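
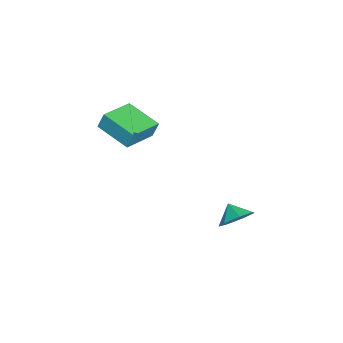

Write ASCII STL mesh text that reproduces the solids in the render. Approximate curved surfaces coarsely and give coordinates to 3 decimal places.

solid 
facet normal -0.882 0.451 -0.134
outer loop
vertex -0.806 -2.112 1.606
vertex 0.158 -0.414 0.98
vertex -0.833 -2.447 0.654
endloop
endfacet
facet normal -0.470 -0.828 0.305
outer loop
vertex 0.922 -3.346 0.92
vertex -0.806 -2.112 1.606
vertex -0.833 -2.447 0.654
endloop
endfacet
facet normal -0.882 0.451 -0.133
outer loop
vertex -0.833 -2.447 0.654
vertex 0.158 -0.414 0.98
vertex 0.13 -0.75 0.028
endloop
endfacet
facet normal -0.027 -0.332 -0.943
outer loop
vertex 0.13 -0.75 0.028
vertex 0.922 -3.346 0.92
vertex -0.833 -2.447 0.654
endloop
endfacet
facet normal 0.027 0.332 0.943
outer loop
vertex -0.806 -2.112 1.606
vertex 1.913 -1.313 1.246
vertex 0.158 -0.414 0.98
endloop
endfacet
facet normal -0.470 -0.828 0.306
outer loop
vertex 0.95 -3.01 1.872
vertex -0.806 -2.112 1.606
vertex 0.922 -3.346 0.92
endloop
endfacet
facet normal 0.027 0.332 0.943
outer loop
vertex 0.95 -3.01 1.872
vertex 1.913 -1.313 1.246
vertex -0.806 -2.112 1.606
endloop
endfacet
facet normal 0.470 0.828 -0.306
outer loop
vertex 0.158 -0.414 0.98
vertex 1.913 -1.313 1.246
vertex 0.13 -0.75 0.028
endloop
endfacet
facet normal -0.027 -0.332 -0.943
outer loop
vertex 1.886 -1.648 0.294
vertex 0.922 -3.346 0.92
vertex 0.13 -0.75 0.028
endloop
endfacet
facet normal 0.470 0.828 -0.305
outer loop
vertex 0.13 -0.75 0.028
vertex 1.913 -1.313 1.246
vertex 1.886 -1.648 0.294
endloop
endfacet
facet normal 0.882 -0.452 0.133
outer loop
vertex 1.886 -1.648 0.294
vertex 0.95 -3.01 1.872
vertex 0.922 -3.346 0.92
endloop
endfacet
facet normal 0.882 -0.451 0.134
outer loop
vertex 1.913 -1.313 1.246
vertex 0.95 -3.01 1.872
vertex 1.886 -1.648 0.294
endloop
endfacet
facet normal 0.547 0.539 -0.640
outer loop
vertex 4.337 3.602 -2.691
vertex 3.526 4.102 -2.963
vertex 4.167 4.312 -2.238
endloop
endfacet
facet normal 0.247 -0.479 0.843
outer loop
vertex 4.337 3.602 -2.691
vertex 4.167 4.312 -2.238
vertex 2.974 3.558 -2.317
endloop
endfacet
facet normal 0.548 0.539 -0.640
outer loop
vertex 4.167 4.312 -2.238
vertex 3.526 4.102 -2.963
vertex 3.515 4.864 -2.331
endloop
endfacet
facet normal -0.098 0.051 0.994
outer loop
vertex 4.167 4.312 -2.238
vertex 3.515 4.864 -2.331
vertex 2.974 3.558 -2.317
endloop
endfacet
facet normal 0.547 0.539 -0.640
outer loop
vertex 3.515 4.864 -2.331
vertex 3.526 4.102 -2.963
vertex 2.872 4.842 -2.899
endloop
endfacet
facet normal -0.642 0.274 0.716
outer loop
vertex 3.515 4.864 -2.331
vertex 2.872 4.842 -2.899
vertex 2.974 3.558 -2.317
endloop
endfacet
facet normal 0.548 0.539 -0.639
outer loop
vertex 2.872 4.842 -2.899
vertex 3.526 4.102 -2.963
vertex 2.721 4.264 -3.516
endloop
endfacet
facet normal -0.976 0.022 0.219
outer loop
vertex 2.872 4.842 -2.899
vertex 2.721 4.264 -3.516
vertex 2.974 3.558 -2.317
endloop
endfacet
facet normal 0.548 0.539 -0.640
outer loop
vertex 2.721 4.264 -3.516
vertex 3.526 4.102 -2.963
vertex 3.177 3.563 -3.716
endloop
endfacet
facet normal -0.848 -0.516 -0.125
outer loop
vertex 2.721 4.264 -3.516
vertex 3.177 3.563 -3.716
vertex 2.974 3.558 -2.317
endloop
endfacet
facet normal 0.547 0.540 -0.640
outer loop
vertex 3.177 3.563 -3.716
vertex 3.526 4.102 -2.963
vertex 3.896 3.269 -3.349
endloop
endfacet
facet normal -0.354 -0.934 -0.055
outer loop
vertex 3.177 3.563 -3.716
vertex 3.896 3.269 -3.349
vertex 2.974 3.558 -2.317
endloop
endfacet
facet normal 0.547 0.540 -0.640
outer loop
vertex 3.896 3.269 -3.349
vertex 3.526 4.102 -2.963
vertex 4.337 3.602 -2.691
endloop
endfacet
facet normal 0.133 -0.917 0.375
outer loop
vertex 3.896 3.269 -3.349
vertex 4.337 3.602 -2.691
vertex 2.974 3.558 -2.317
endloop
endfacet

endsolid


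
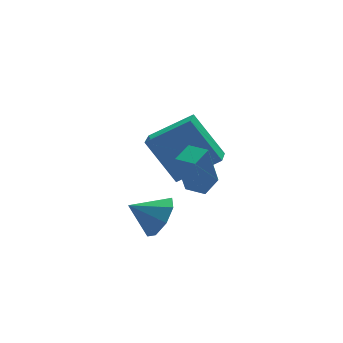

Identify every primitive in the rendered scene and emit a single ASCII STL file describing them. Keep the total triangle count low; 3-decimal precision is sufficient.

solid 
facet normal -0.795 0.278 -0.539
outer loop
vertex -1.319 3.213 1.503
vertex -0.772 4.132 1.171
vertex -0.562 2.165 -0.153
endloop
endfacet
facet normal -0.488 -0.821 0.296
outer loop
vertex 0.972 1.628 0.889
vertex -1.319 3.213 1.503
vertex -0.562 2.165 -0.153
endloop
endfacet
facet normal -0.795 0.278 -0.540
outer loop
vertex -0.562 2.165 -0.153
vertex -0.772 4.132 1.171
vertex -0.015 3.085 -0.484
endloop
endfacet
facet normal 0.361 -0.498 -0.788
outer loop
vertex -0.015 3.085 -0.484
vertex 0.972 1.628 0.889
vertex -0.562 2.165 -0.153
endloop
endfacet
facet normal -0.360 0.499 0.788
outer loop
vertex -1.319 3.213 1.503
vertex 0.762 3.595 2.213
vertex -0.772 4.132 1.171
endloop
endfacet
facet normal -0.489 -0.821 0.296
outer loop
vertex 0.215 2.675 2.544
vertex -1.319 3.213 1.503
vertex 0.972 1.628 0.889
endloop
endfacet
facet normal -0.361 0.498 0.789
outer loop
vertex 0.215 2.675 2.544
vertex 0.762 3.595 2.213
vertex -1.319 3.213 1.503
endloop
endfacet
facet normal 0.488 0.821 -0.296
outer loop
vertex -0.772 4.132 1.171
vertex 0.762 3.595 2.213
vertex -0.015 3.085 -0.484
endloop
endfacet
facet normal 0.360 -0.499 -0.788
outer loop
vertex 1.519 2.547 0.557
vertex 0.972 1.628 0.889
vertex -0.015 3.085 -0.484
endloop
endfacet
facet normal 0.489 0.821 -0.296
outer loop
vertex -0.015 3.085 -0.484
vertex 0.762 3.595 2.213
vertex 1.519 2.547 0.557
endloop
endfacet
facet normal 0.795 -0.278 0.539
outer loop
vertex 1.519 2.547 0.557
vertex 0.215 2.675 2.544
vertex 0.972 1.628 0.889
endloop
endfacet
facet normal 0.795 -0.278 0.539
outer loop
vertex 0.762 3.595 2.213
vertex 0.215 2.675 2.544
vertex 1.519 2.547 0.557
endloop
endfacet
facet normal -0.809 -0.529 -0.257
outer loop
vertex -1.288 -0.989 2.949
vertex -1.712 -0.313 2.892
vertex -0.831 -0.848 1.224
endloop
endfacet
facet normal 0.531 -0.844 0.072
outer loop
vertex -0.128 -0.387 1.448
vertex -1.288 -0.989 2.949
vertex -0.831 -0.848 1.224
endloop
endfacet
facet normal -0.808 -0.530 -0.257
outer loop
vertex -0.831 -0.848 1.224
vertex -1.712 -0.313 2.892
vertex -1.256 -0.172 1.167
endloop
endfacet
facet normal 0.255 0.079 -0.964
outer loop
vertex -1.256 -0.172 1.167
vertex -0.128 -0.387 1.448
vertex -0.831 -0.848 1.224
endloop
endfacet
facet normal -0.255 -0.079 0.964
outer loop
vertex -1.288 -0.989 2.949
vertex -1.009 0.148 3.116
vertex -1.712 -0.313 2.892
endloop
endfacet
facet normal 0.530 -0.845 0.071
outer loop
vertex -0.584 -0.528 3.173
vertex -1.288 -0.989 2.949
vertex -0.128 -0.387 1.448
endloop
endfacet
facet normal -0.255 -0.079 0.964
outer loop
vertex -0.584 -0.528 3.173
vertex -1.009 0.148 3.116
vertex -1.288 -0.989 2.949
endloop
endfacet
facet normal -0.531 0.844 -0.071
outer loop
vertex -1.712 -0.313 2.892
vertex -1.009 0.148 3.116
vertex -1.256 -0.172 1.167
endloop
endfacet
facet normal 0.255 0.079 -0.964
outer loop
vertex -0.552 0.289 1.391
vertex -0.128 -0.387 1.448
vertex -1.256 -0.172 1.167
endloop
endfacet
facet normal -0.530 0.845 -0.071
outer loop
vertex -1.256 -0.172 1.167
vertex -1.009 0.148 3.116
vertex -0.552 0.289 1.391
endloop
endfacet
facet normal 0.809 0.529 0.257
outer loop
vertex -0.552 0.289 1.391
vertex -0.584 -0.528 3.173
vertex -0.128 -0.387 1.448
endloop
endfacet
facet normal 0.808 0.530 0.257
outer loop
vertex -1.009 0.148 3.116
vertex -0.584 -0.528 3.173
vertex -0.552 0.289 1.391
endloop
endfacet
facet normal 0.800 -0.300 -0.520
outer loop
vertex -2.039 -0.119 0.824
vertex -2.498 -0.834 0.53
vertex -2.374 0.007 0.236
endloop
endfacet
facet normal -0.157 0.944 0.292
outer loop
vertex -2.039 -0.119 0.824
vertex -2.374 0.007 0.236
vertex -3.482 -0.466 1.17
endloop
endfacet
facet normal 0.800 -0.300 -0.520
outer loop
vertex -2.374 0.007 0.236
vertex -2.498 -0.834 0.53
vertex -2.782 -0.36 -0.18
endloop
endfacet
facet normal -0.528 0.823 -0.209
outer loop
vertex -2.374 0.007 0.236
vertex -2.782 -0.36 -0.18
vertex -3.482 -0.466 1.17
endloop
endfacet
facet normal 0.800 -0.300 -0.520
outer loop
vertex -2.782 -0.36 -0.18
vertex -2.498 -0.834 0.53
vertex -3.024 -1.005 -0.18
endloop
endfacet
facet normal -0.851 0.319 -0.416
outer loop
vertex -2.782 -0.36 -0.18
vertex -3.024 -1.005 -0.18
vertex -3.482 -0.466 1.17
endloop
endfacet
facet normal 0.800 -0.300 -0.520
outer loop
vertex -3.024 -1.005 -0.18
vertex -2.498 -0.834 0.53
vertex -2.958 -1.55 0.236
endloop
endfacet
facet normal -0.939 -0.273 -0.209
outer loop
vertex -3.024 -1.005 -0.18
vertex -2.958 -1.55 0.236
vertex -3.482 -0.466 1.17
endloop
endfacet
facet normal 0.799 -0.300 -0.521
outer loop
vertex -2.958 -1.55 0.236
vertex -2.498 -0.834 0.53
vertex -2.622 -1.676 0.824
endloop
endfacet
facet normal -0.738 -0.608 0.292
outer loop
vertex -2.958 -1.55 0.236
vertex -2.622 -1.676 0.824
vertex -3.482 -0.466 1.17
endloop
endfacet
facet normal 0.800 -0.299 -0.520
outer loop
vertex -2.622 -1.676 0.824
vertex -2.498 -0.834 0.53
vertex -2.214 -1.309 1.24
endloop
endfacet
facet normal -0.368 -0.488 0.791
outer loop
vertex -2.622 -1.676 0.824
vertex -2.214 -1.309 1.24
vertex -3.482 -0.466 1.17
endloop
endfacet
facet normal 0.799 -0.300 -0.520
outer loop
vertex -2.214 -1.309 1.24
vertex -2.498 -0.834 0.53
vertex -1.972 -0.664 1.24
endloop
endfacet
facet normal -0.044 0.017 0.999
outer loop
vertex -2.214 -1.309 1.24
vertex -1.972 -0.664 1.24
vertex -3.482 -0.466 1.17
endloop
endfacet
facet normal 0.800 -0.299 -0.521
outer loop
vertex -1.972 -0.664 1.24
vertex -2.498 -0.834 0.53
vertex -2.039 -0.119 0.824
endloop
endfacet
facet normal 0.043 0.610 0.792
outer loop
vertex -1.972 -0.664 1.24
vertex -2.039 -0.119 0.824
vertex -3.482 -0.466 1.17
endloop
endfacet

endsolid


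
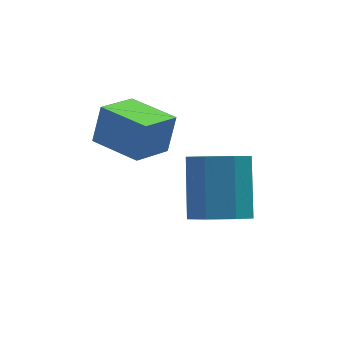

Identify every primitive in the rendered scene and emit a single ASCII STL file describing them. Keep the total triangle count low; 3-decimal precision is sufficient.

solid 
facet normal -0.180 -0.678 -0.713
outer loop
vertex 3.75 -4.32 0.744
vertex 3.12 -4.479 1.054
vertex 3.26 -3.985 0.549
endloop
endfacet
facet normal 0.594 0.503 -0.628
outer loop
vertex 3.75 -4.32 0.744
vertex 3.26 -3.985 0.549
vertex 4.03 -3.263 1.856
endloop
endfacet
facet normal 0.594 0.503 -0.628
outer loop
vertex 4.03 -3.263 1.856
vertex 3.26 -3.985 0.549
vertex 3.54 -2.927 1.661
endloop
endfacet
facet normal 0.181 0.678 0.713
outer loop
vertex 4.03 -3.263 1.856
vertex 3.54 -2.927 1.661
vertex 3.4 -3.421 2.166
endloop
endfacet
facet normal -0.179 -0.678 -0.713
outer loop
vertex 3.26 -3.985 0.549
vertex 3.12 -4.479 1.054
vertex 2.664 -4.022 0.734
endloop
endfacet
facet normal -0.243 0.733 -0.636
outer loop
vertex 3.26 -3.985 0.549
vertex 2.664 -4.022 0.734
vertex 3.54 -2.927 1.661
endloop
endfacet
facet normal -0.244 0.733 -0.635
outer loop
vertex 3.54 -2.927 1.661
vertex 2.664 -4.022 0.734
vertex 2.945 -2.964 1.847
endloop
endfacet
facet normal 0.181 0.678 0.713
outer loop
vertex 3.54 -2.927 1.661
vertex 2.945 -2.964 1.847
vertex 3.4 -3.421 2.166
endloop
endfacet
facet normal -0.179 -0.678 -0.713
outer loop
vertex 2.664 -4.022 0.734
vertex 3.12 -4.479 1.054
vertex 2.412 -4.403 1.16
endloop
endfacet
facet normal -0.897 0.410 -0.164
outer loop
vertex 2.664 -4.022 0.734
vertex 2.412 -4.403 1.16
vertex 2.945 -2.964 1.847
endloop
endfacet
facet normal -0.897 0.411 -0.165
outer loop
vertex 2.945 -2.964 1.847
vertex 2.412 -4.403 1.16
vertex 2.692 -3.345 2.273
endloop
endfacet
facet normal 0.180 0.677 0.713
outer loop
vertex 2.945 -2.964 1.847
vertex 2.692 -3.345 2.273
vertex 3.4 -3.421 2.166
endloop
endfacet
facet normal -0.180 -0.678 -0.713
outer loop
vertex 2.412 -4.403 1.16
vertex 3.12 -4.479 1.054
vertex 2.692 -4.841 1.506
endloop
endfacet
facet normal -0.876 -0.220 0.430
outer loop
vertex 2.412 -4.403 1.16
vertex 2.692 -4.841 1.506
vertex 2.692 -3.345 2.273
endloop
endfacet
facet normal -0.875 -0.221 0.431
outer loop
vertex 2.692 -3.345 2.273
vertex 2.692 -4.841 1.506
vertex 2.973 -3.784 2.618
endloop
endfacet
facet normal 0.181 0.677 0.714
outer loop
vertex 2.692 -3.345 2.273
vertex 2.973 -3.784 2.618
vertex 3.4 -3.421 2.166
endloop
endfacet
facet normal -0.180 -0.678 -0.713
outer loop
vertex 2.692 -4.841 1.506
vertex 3.12 -4.479 1.054
vertex 3.295 -5.006 1.511
endloop
endfacet
facet normal -0.194 -0.686 0.701
outer loop
vertex 2.692 -4.841 1.506
vertex 3.295 -5.006 1.511
vertex 2.973 -3.784 2.618
endloop
endfacet
facet normal -0.195 -0.686 0.701
outer loop
vertex 2.973 -3.784 2.618
vertex 3.295 -5.006 1.511
vertex 3.575 -3.949 2.624
endloop
endfacet
facet normal 0.179 0.678 0.713
outer loop
vertex 2.973 -3.784 2.618
vertex 3.575 -3.949 2.624
vertex 3.4 -3.421 2.166
endloop
endfacet
facet normal -0.180 -0.678 -0.713
outer loop
vertex 3.295 -5.006 1.511
vertex 3.12 -4.479 1.054
vertex 3.765 -4.774 1.172
endloop
endfacet
facet normal 0.633 -0.635 0.443
outer loop
vertex 3.295 -5.006 1.511
vertex 3.765 -4.774 1.172
vertex 3.575 -3.949 2.624
endloop
endfacet
facet normal 0.633 -0.635 0.443
outer loop
vertex 3.575 -3.949 2.624
vertex 3.765 -4.774 1.172
vertex 4.046 -3.717 2.284
endloop
endfacet
facet normal 0.180 0.678 0.713
outer loop
vertex 3.575 -3.949 2.624
vertex 4.046 -3.717 2.284
vertex 3.4 -3.421 2.166
endloop
endfacet
facet normal -0.180 -0.678 -0.713
outer loop
vertex 3.765 -4.774 1.172
vertex 3.12 -4.479 1.054
vertex 3.75 -4.32 0.744
endloop
endfacet
facet normal 0.983 -0.106 -0.147
outer loop
vertex 3.765 -4.774 1.172
vertex 3.75 -4.32 0.744
vertex 4.046 -3.717 2.284
endloop
endfacet
facet normal 0.983 -0.105 -0.148
outer loop
vertex 4.046 -3.717 2.284
vertex 3.75 -4.32 0.744
vertex 4.03 -3.263 1.856
endloop
endfacet
facet normal 0.181 0.678 0.712
outer loop
vertex 4.046 -3.717 2.284
vertex 4.03 -3.263 1.856
vertex 3.4 -3.421 2.166
endloop
endfacet
facet normal -0.572 0.819 -0.047
outer loop
vertex 0.964 -2.918 4.04
vertex 1.776 -2.373 3.657
vertex 0.706 -3.148 3.166
endloop
endfacet
facet normal -0.773 -0.519 0.365
outer loop
vertex 1.404 -4.147 3.223
vertex 0.964 -2.918 4.04
vertex 0.706 -3.148 3.166
endloop
endfacet
facet normal -0.572 0.819 -0.047
outer loop
vertex 0.706 -3.148 3.166
vertex 1.776 -2.373 3.657
vertex 1.518 -2.603 2.783
endloop
endfacet
facet normal -0.274 -0.245 -0.930
outer loop
vertex 1.518 -2.603 2.783
vertex 1.404 -4.147 3.223
vertex 0.706 -3.148 3.166
endloop
endfacet
facet normal 0.274 0.245 0.930
outer loop
vertex 0.964 -2.918 4.04
vertex 2.474 -3.372 3.714
vertex 1.776 -2.373 3.657
endloop
endfacet
facet normal -0.773 -0.519 0.365
outer loop
vertex 1.662 -3.917 4.097
vertex 0.964 -2.918 4.04
vertex 1.404 -4.147 3.223
endloop
endfacet
facet normal 0.274 0.245 0.930
outer loop
vertex 1.662 -3.917 4.097
vertex 2.474 -3.372 3.714
vertex 0.964 -2.918 4.04
endloop
endfacet
facet normal 0.773 0.519 -0.365
outer loop
vertex 1.776 -2.373 3.657
vertex 2.474 -3.372 3.714
vertex 1.518 -2.603 2.783
endloop
endfacet
facet normal -0.274 -0.245 -0.930
outer loop
vertex 2.216 -3.602 2.84
vertex 1.404 -4.147 3.223
vertex 1.518 -2.603 2.783
endloop
endfacet
facet normal 0.773 0.519 -0.365
outer loop
vertex 1.518 -2.603 2.783
vertex 2.474 -3.372 3.714
vertex 2.216 -3.602 2.84
endloop
endfacet
facet normal 0.572 -0.819 0.047
outer loop
vertex 2.216 -3.602 2.84
vertex 1.662 -3.917 4.097
vertex 1.404 -4.147 3.223
endloop
endfacet
facet normal 0.572 -0.819 0.047
outer loop
vertex 2.474 -3.372 3.714
vertex 1.662 -3.917 4.097
vertex 2.216 -3.602 2.84
endloop
endfacet

endsolid


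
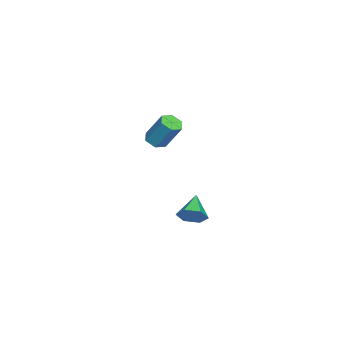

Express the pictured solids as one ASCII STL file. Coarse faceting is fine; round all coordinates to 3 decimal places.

solid 
facet normal 0.868 0.023 -0.497
outer loop
vertex 4.614 3.415 -1.762
vertex 4.263 2.87 -2.4
vertex 4.191 3.773 -2.484
endloop
endfacet
facet normal -0.206 0.823 0.529
outer loop
vertex 4.614 3.415 -1.762
vertex 4.191 3.773 -2.484
vertex 2.797 2.83 -1.56
endloop
endfacet
facet normal 0.867 0.023 -0.498
outer loop
vertex 4.191 3.773 -2.484
vertex 4.263 2.87 -2.4
vertex 3.839 3.227 -3.122
endloop
endfacet
facet normal -0.651 0.715 -0.253
outer loop
vertex 4.191 3.773 -2.484
vertex 3.839 3.227 -3.122
vertex 2.797 2.83 -1.56
endloop
endfacet
facet normal 0.867 0.024 -0.497
outer loop
vertex 3.839 3.227 -3.122
vertex 4.263 2.87 -2.4
vertex 3.912 2.324 -3.038
endloop
endfacet
facet normal -0.812 -0.119 -0.572
outer loop
vertex 3.839 3.227 -3.122
vertex 3.912 2.324 -3.038
vertex 2.797 2.83 -1.56
endloop
endfacet
facet normal 0.867 0.023 -0.497
outer loop
vertex 3.912 2.324 -3.038
vertex 4.263 2.87 -2.4
vertex 4.335 1.967 -2.317
endloop
endfacet
facet normal -0.527 -0.843 -0.109
outer loop
vertex 3.912 2.324 -3.038
vertex 4.335 1.967 -2.317
vertex 2.797 2.83 -1.56
endloop
endfacet
facet normal 0.868 0.024 -0.497
outer loop
vertex 4.335 1.967 -2.317
vertex 4.263 2.87 -2.4
vertex 4.686 2.512 -1.678
endloop
endfacet
facet normal -0.082 -0.736 0.672
outer loop
vertex 4.335 1.967 -2.317
vertex 4.686 2.512 -1.678
vertex 2.797 2.83 -1.56
endloop
endfacet
facet normal 0.868 0.023 -0.497
outer loop
vertex 4.686 2.512 -1.678
vertex 4.263 2.87 -2.4
vertex 4.614 3.415 -1.762
endloop
endfacet
facet normal 0.079 0.099 0.992
outer loop
vertex 4.686 2.512 -1.678
vertex 4.614 3.415 -1.762
vertex 2.797 2.83 -1.56
endloop
endfacet
facet normal -0.174 -0.501 -0.848
outer loop
vertex -3.396 -0.758 -1.469
vertex -4.123 -0.883 -1.246
vertex -3.948 -0.253 -1.654
endloop
endfacet
facet normal 0.676 0.565 -0.473
outer loop
vertex -3.396 -0.758 -1.469
vertex -3.948 -0.253 -1.654
vertex -3.031 0.288 0.303
endloop
endfacet
facet normal 0.675 0.567 -0.473
outer loop
vertex -3.031 0.288 0.303
vertex -3.948 -0.253 -1.654
vertex -3.583 0.792 0.119
endloop
endfacet
facet normal 0.174 0.500 0.848
outer loop
vertex -3.031 0.288 0.303
vertex -3.583 0.792 0.119
vertex -3.757 0.163 0.526
endloop
endfacet
facet normal -0.175 -0.500 -0.848
outer loop
vertex -3.948 -0.253 -1.654
vertex -4.123 -0.883 -1.246
vertex -4.674 -0.378 -1.43
endloop
endfacet
facet normal -0.283 0.851 -0.443
outer loop
vertex -3.948 -0.253 -1.654
vertex -4.674 -0.378 -1.43
vertex -3.583 0.792 0.119
endloop
endfacet
facet normal -0.282 0.851 -0.444
outer loop
vertex -3.583 0.792 0.119
vertex -4.674 -0.378 -1.43
vertex -4.309 0.668 0.342
endloop
endfacet
facet normal 0.175 0.500 0.848
outer loop
vertex -3.583 0.792 0.119
vertex -4.309 0.668 0.342
vertex -3.757 0.163 0.526
endloop
endfacet
facet normal -0.175 -0.500 -0.848
outer loop
vertex -4.674 -0.378 -1.43
vertex -4.123 -0.883 -1.246
vertex -4.849 -1.008 -1.023
endloop
endfacet
facet normal -0.958 0.285 0.029
outer loop
vertex -4.674 -0.378 -1.43
vertex -4.849 -1.008 -1.023
vertex -4.309 0.668 0.342
endloop
endfacet
facet normal -0.958 0.285 0.029
outer loop
vertex -4.309 0.668 0.342
vertex -4.849 -1.008 -1.023
vertex -4.484 0.038 0.749
endloop
endfacet
facet normal 0.174 0.500 0.848
outer loop
vertex -4.309 0.668 0.342
vertex -4.484 0.038 0.749
vertex -3.757 0.163 0.526
endloop
endfacet
facet normal -0.174 -0.500 -0.848
outer loop
vertex -4.849 -1.008 -1.023
vertex -4.123 -0.883 -1.246
vertex -4.297 -1.512 -0.839
endloop
endfacet
facet normal -0.675 -0.566 0.473
outer loop
vertex -4.849 -1.008 -1.023
vertex -4.297 -1.512 -0.839
vertex -4.484 0.038 0.749
endloop
endfacet
facet normal -0.676 -0.566 0.473
outer loop
vertex -4.484 0.038 0.749
vertex -4.297 -1.512 -0.839
vertex -3.932 -0.467 0.934
endloop
endfacet
facet normal 0.174 0.501 0.848
outer loop
vertex -4.484 0.038 0.749
vertex -3.932 -0.467 0.934
vertex -3.757 0.163 0.526
endloop
endfacet
facet normal -0.175 -0.500 -0.848
outer loop
vertex -4.297 -1.512 -0.839
vertex -4.123 -0.883 -1.246
vertex -3.571 -1.388 -1.062
endloop
endfacet
facet normal 0.282 -0.851 0.444
outer loop
vertex -4.297 -1.512 -0.839
vertex -3.571 -1.388 -1.062
vertex -3.932 -0.467 0.934
endloop
endfacet
facet normal 0.283 -0.850 0.444
outer loop
vertex -3.932 -0.467 0.934
vertex -3.571 -1.388 -1.062
vertex -3.206 -0.342 0.71
endloop
endfacet
facet normal 0.175 0.500 0.848
outer loop
vertex -3.932 -0.467 0.934
vertex -3.206 -0.342 0.71
vertex -3.757 0.163 0.526
endloop
endfacet
facet normal -0.174 -0.500 -0.848
outer loop
vertex -3.571 -1.388 -1.062
vertex -4.123 -0.883 -1.246
vertex -3.396 -0.758 -1.469
endloop
endfacet
facet normal 0.958 -0.285 -0.029
outer loop
vertex -3.571 -1.388 -1.062
vertex -3.396 -0.758 -1.469
vertex -3.206 -0.342 0.71
endloop
endfacet
facet normal 0.958 -0.285 -0.029
outer loop
vertex -3.206 -0.342 0.71
vertex -3.396 -0.758 -1.469
vertex -3.031 0.288 0.303
endloop
endfacet
facet normal 0.175 0.500 0.848
outer loop
vertex -3.206 -0.342 0.71
vertex -3.031 0.288 0.303
vertex -3.757 0.163 0.526
endloop
endfacet

endsolid


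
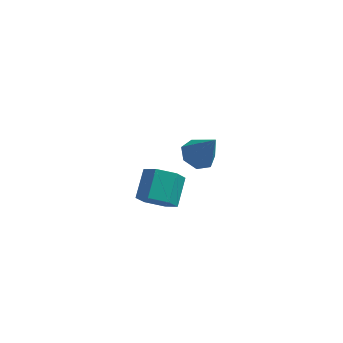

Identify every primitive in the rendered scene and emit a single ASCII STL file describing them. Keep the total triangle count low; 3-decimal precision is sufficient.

solid 
facet normal -0.445 0.202 -0.872
outer loop
vertex -0.8 -2.522 0.954
vertex -1.529 -2.809 1.259
vertex -1.222 -2.027 1.284
endloop
endfacet
facet normal 0.803 0.572 0.169
outer loop
vertex -0.8 -2.522 0.954
vertex -1.222 -2.027 1.284
vertex -0.731 -3.171 2.821
endloop
endfacet
facet normal -0.445 0.203 -0.872
outer loop
vertex -1.222 -2.027 1.284
vertex -1.529 -2.809 1.259
vertex -1.874 -2.121 1.595
endloop
endfacet
facet normal 0.149 0.815 0.559
outer loop
vertex -1.222 -2.027 1.284
vertex -1.874 -2.121 1.595
vertex -0.731 -3.171 2.821
endloop
endfacet
facet normal -0.446 0.202 -0.872
outer loop
vertex -1.874 -2.121 1.595
vertex -1.529 -2.809 1.259
vertex -2.266 -2.733 1.654
endloop
endfacet
facet normal -0.486 0.387 0.784
outer loop
vertex -1.874 -2.121 1.595
vertex -2.266 -2.733 1.654
vertex -0.731 -3.171 2.821
endloop
endfacet
facet normal -0.446 0.203 -0.872
outer loop
vertex -2.266 -2.733 1.654
vertex -1.529 -2.809 1.259
vertex -2.103 -3.402 1.415
endloop
endfacet
facet normal -0.625 -0.393 0.674
outer loop
vertex -2.266 -2.733 1.654
vertex -2.103 -3.402 1.415
vertex -0.731 -3.171 2.821
endloop
endfacet
facet normal -0.446 0.202 -0.872
outer loop
vertex -2.103 -3.402 1.415
vertex -1.529 -2.809 1.259
vertex -1.507 -3.624 1.059
endloop
endfacet
facet normal -0.162 -0.936 0.312
outer loop
vertex -2.103 -3.402 1.415
vertex -1.507 -3.624 1.059
vertex -0.731 -3.171 2.821
endloop
endfacet
facet normal -0.445 0.202 -0.873
outer loop
vertex -1.507 -3.624 1.059
vertex -1.529 -2.809 1.259
vertex -0.927 -3.233 0.854
endloop
endfacet
facet normal 0.552 -0.834 -0.029
outer loop
vertex -1.507 -3.624 1.059
vertex -0.927 -3.233 0.854
vertex -0.731 -3.171 2.821
endloop
endfacet
facet normal -0.445 0.202 -0.873
outer loop
vertex -0.927 -3.233 0.854
vertex -1.529 -2.809 1.259
vertex -0.8 -2.522 0.954
endloop
endfacet
facet normal 0.982 -0.162 -0.093
outer loop
vertex -0.927 -3.233 0.854
vertex -0.8 -2.522 0.954
vertex -0.731 -3.171 2.821
endloop
endfacet
facet normal -0.138 -0.836 -0.531
outer loop
vertex -3.159 -1.207 -4.691
vertex -3.5 -1.665 -3.882
vertex -4.126 -1.183 -4.478
endloop
endfacet
facet normal -0.167 0.548 -0.820
outer loop
vertex -3.159 -1.207 -4.691
vertex -4.126 -1.183 -4.478
vertex -2.94 0.122 -3.847
endloop
endfacet
facet normal -0.166 0.547 -0.820
outer loop
vertex -2.94 0.122 -3.847
vertex -4.126 -1.183 -4.478
vertex -3.906 0.147 -3.635
endloop
endfacet
facet normal 0.138 0.836 0.530
outer loop
vertex -2.94 0.122 -3.847
vertex -3.906 0.147 -3.635
vertex -3.28 -0.335 -3.038
endloop
endfacet
facet normal -0.139 -0.836 -0.531
outer loop
vertex -4.126 -1.183 -4.478
vertex -3.5 -1.665 -3.882
vertex -4.466 -1.64 -3.669
endloop
endfacet
facet normal -0.929 0.295 -0.224
outer loop
vertex -4.126 -1.183 -4.478
vertex -4.466 -1.64 -3.669
vertex -3.906 0.147 -3.635
endloop
endfacet
facet normal -0.929 0.295 -0.224
outer loop
vertex -3.906 0.147 -3.635
vertex -4.466 -1.64 -3.669
vertex -4.247 -0.311 -2.825
endloop
endfacet
facet normal 0.138 0.836 0.531
outer loop
vertex -3.906 0.147 -3.635
vertex -4.247 -0.311 -2.825
vertex -3.28 -0.335 -3.038
endloop
endfacet
facet normal -0.139 -0.836 -0.531
outer loop
vertex -4.466 -1.64 -3.669
vertex -3.5 -1.665 -3.882
vertex -3.84 -2.122 -3.073
endloop
endfacet
facet normal -0.762 -0.253 0.596
outer loop
vertex -4.466 -1.64 -3.669
vertex -3.84 -2.122 -3.073
vertex -4.247 -0.311 -2.825
endloop
endfacet
facet normal -0.762 -0.253 0.596
outer loop
vertex -4.247 -0.311 -2.825
vertex -3.84 -2.122 -3.073
vertex -3.621 -0.793 -2.229
endloop
endfacet
facet normal 0.138 0.836 0.531
outer loop
vertex -4.247 -0.311 -2.825
vertex -3.621 -0.793 -2.229
vertex -3.28 -0.335 -3.038
endloop
endfacet
facet normal -0.138 -0.836 -0.530
outer loop
vertex -3.84 -2.122 -3.073
vertex -3.5 -1.665 -3.882
vertex -2.874 -2.147 -3.285
endloop
endfacet
facet normal 0.166 -0.548 0.820
outer loop
vertex -3.84 -2.122 -3.073
vertex -2.874 -2.147 -3.285
vertex -3.621 -0.793 -2.229
endloop
endfacet
facet normal 0.167 -0.547 0.820
outer loop
vertex -3.621 -0.793 -2.229
vertex -2.874 -2.147 -3.285
vertex -2.654 -0.817 -2.442
endloop
endfacet
facet normal 0.138 0.836 0.531
outer loop
vertex -3.621 -0.793 -2.229
vertex -2.654 -0.817 -2.442
vertex -3.28 -0.335 -3.038
endloop
endfacet
facet normal -0.138 -0.836 -0.531
outer loop
vertex -2.874 -2.147 -3.285
vertex -3.5 -1.665 -3.882
vertex -2.533 -1.689 -4.095
endloop
endfacet
facet normal 0.929 -0.296 0.224
outer loop
vertex -2.874 -2.147 -3.285
vertex -2.533 -1.689 -4.095
vertex -2.654 -0.817 -2.442
endloop
endfacet
facet normal 0.929 -0.295 0.224
outer loop
vertex -2.654 -0.817 -2.442
vertex -2.533 -1.689 -4.095
vertex -2.314 -0.36 -3.251
endloop
endfacet
facet normal 0.139 0.836 0.531
outer loop
vertex -2.654 -0.817 -2.442
vertex -2.314 -0.36 -3.251
vertex -3.28 -0.335 -3.038
endloop
endfacet
facet normal -0.138 -0.836 -0.531
outer loop
vertex -2.533 -1.689 -4.095
vertex -3.5 -1.665 -3.882
vertex -3.159 -1.207 -4.691
endloop
endfacet
facet normal 0.762 0.253 -0.596
outer loop
vertex -2.533 -1.689 -4.095
vertex -3.159 -1.207 -4.691
vertex -2.314 -0.36 -3.251
endloop
endfacet
facet normal 0.762 0.253 -0.596
outer loop
vertex -2.314 -0.36 -3.251
vertex -3.159 -1.207 -4.691
vertex -2.94 0.122 -3.847
endloop
endfacet
facet normal 0.139 0.836 0.531
outer loop
vertex -2.314 -0.36 -3.251
vertex -2.94 0.122 -3.847
vertex -3.28 -0.335 -3.038
endloop
endfacet

endsolid


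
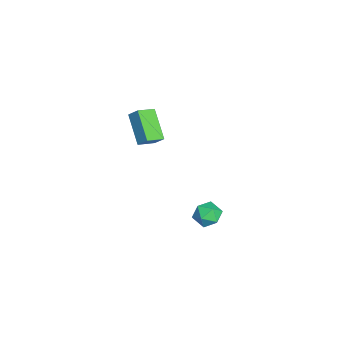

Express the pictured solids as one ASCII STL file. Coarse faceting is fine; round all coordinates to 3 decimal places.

solid 
facet normal -0.400 -0.579 -0.710
outer loop
vertex 0.824 -0.961 3.381
vertex 0.233 -0.117 3.025
vertex 2.251 -0.47 2.178
endloop
endfacet
facet normal 0.542 -0.774 0.327
outer loop
vertex 2.587 0.017 2.775
vertex 0.824 -0.961 3.381
vertex 2.251 -0.47 2.178
endloop
endfacet
facet normal -0.400 -0.579 -0.711
outer loop
vertex 2.251 -0.47 2.178
vertex 0.233 -0.117 3.025
vertex 1.661 0.374 1.822
endloop
endfacet
facet normal 0.739 0.254 -0.623
outer loop
vertex 1.661 0.374 1.822
vertex 2.587 0.017 2.775
vertex 2.251 -0.47 2.178
endloop
endfacet
facet normal -0.739 -0.255 0.624
outer loop
vertex 0.824 -0.961 3.381
vertex 0.569 0.37 3.622
vertex 0.233 -0.117 3.025
endloop
endfacet
facet normal 0.542 -0.774 0.327
outer loop
vertex 1.159 -0.474 3.978
vertex 0.824 -0.961 3.381
vertex 2.587 0.017 2.775
endloop
endfacet
facet normal -0.740 -0.255 0.623
outer loop
vertex 1.159 -0.474 3.978
vertex 0.569 0.37 3.622
vertex 0.824 -0.961 3.381
endloop
endfacet
facet normal -0.542 0.774 -0.327
outer loop
vertex 0.233 -0.117 3.025
vertex 0.569 0.37 3.622
vertex 1.661 0.374 1.822
endloop
endfacet
facet normal 0.739 0.255 -0.623
outer loop
vertex 1.996 0.861 2.419
vertex 2.587 0.017 2.775
vertex 1.661 0.374 1.822
endloop
endfacet
facet normal -0.542 0.774 -0.327
outer loop
vertex 1.661 0.374 1.822
vertex 0.569 0.37 3.622
vertex 1.996 0.861 2.419
endloop
endfacet
facet normal 0.399 0.579 0.711
outer loop
vertex 1.996 0.861 2.419
vertex 1.159 -0.474 3.978
vertex 2.587 0.017 2.775
endloop
endfacet
facet normal 0.400 0.579 0.711
outer loop
vertex 0.569 0.37 3.622
vertex 1.159 -0.474 3.978
vertex 1.996 0.861 2.419
endloop
endfacet
facet normal -0.710 0.670 0.216
outer loop
vertex 1.09 3.401 -4.191
vertex 1.223 3.27 -3.349
vertex 1.669 3.878 -3.767
endloop
endfacet
facet normal -0.390 0.829 -0.401
outer loop
vertex 1.09 3.401 -4.191
vertex 1.669 3.878 -3.767
vertex 1.85 3.582 -4.556
endloop
endfacet
facet normal -0.469 0.272 -0.840
outer loop
vertex 1.09 3.401 -4.191
vertex 1.85 3.582 -4.556
vertex 1.515 2.79 -4.626
endloop
endfacet
facet normal -0.838 -0.230 -0.495
outer loop
vertex 1.09 3.401 -4.191
vertex 1.515 2.79 -4.626
vertex 1.127 2.598 -3.88
endloop
endfacet
facet normal -0.987 0.016 0.158
outer loop
vertex 1.09 3.401 -4.191
vertex 1.127 2.598 -3.88
vertex 1.223 3.27 -3.349
endloop
endfacet
facet normal 0.308 0.912 -0.272
outer loop
vertex 1.85 3.582 -4.556
vertex 1.669 3.878 -3.767
vertex 2.453 3.562 -3.94
endloop
endfacet
facet normal -0.211 0.654 0.726
outer loop
vertex 1.669 3.878 -3.767
vertex 1.223 3.27 -3.349
vertex 2.065 3.37 -3.194
endloop
endfacet
facet normal -0.660 -0.406 0.633
outer loop
vertex 1.223 3.27 -3.349
vertex 1.127 2.598 -3.88
vertex 1.73 2.578 -3.264
endloop
endfacet
facet normal -0.417 -0.804 -0.424
outer loop
vertex 1.127 2.598 -3.88
vertex 1.515 2.79 -4.626
vertex 1.911 2.282 -4.053
endloop
endfacet
facet normal 0.180 0.011 -0.984
outer loop
vertex 1.515 2.79 -4.626
vertex 1.85 3.582 -4.556
vertex 2.357 2.89 -4.471
endloop
endfacet
facet normal 0.838 0.230 0.495
outer loop
vertex 2.49 2.759 -3.629
vertex 2.453 3.562 -3.94
vertex 2.065 3.37 -3.194
endloop
endfacet
facet normal 0.469 -0.272 0.840
outer loop
vertex 2.49 2.759 -3.629
vertex 2.065 3.37 -3.194
vertex 1.73 2.578 -3.264
endloop
endfacet
facet normal 0.390 -0.829 0.401
outer loop
vertex 2.49 2.759 -3.629
vertex 1.73 2.578 -3.264
vertex 1.911 2.282 -4.053
endloop
endfacet
facet normal 0.710 -0.670 -0.216
outer loop
vertex 2.49 2.759 -3.629
vertex 1.911 2.282 -4.053
vertex 2.357 2.89 -4.471
endloop
endfacet
facet normal 0.987 -0.016 -0.158
outer loop
vertex 2.49 2.759 -3.629
vertex 2.357 2.89 -4.471
vertex 2.453 3.562 -3.94
endloop
endfacet
facet normal 0.417 0.804 0.424
outer loop
vertex 2.065 3.37 -3.194
vertex 2.453 3.562 -3.94
vertex 1.669 3.878 -3.767
endloop
endfacet
facet normal -0.180 -0.011 0.984
outer loop
vertex 1.73 2.578 -3.264
vertex 2.065 3.37 -3.194
vertex 1.223 3.27 -3.349
endloop
endfacet
facet normal -0.308 -0.912 0.272
outer loop
vertex 1.911 2.282 -4.053
vertex 1.73 2.578 -3.264
vertex 1.127 2.598 -3.88
endloop
endfacet
facet normal 0.211 -0.654 -0.726
outer loop
vertex 2.357 2.89 -4.471
vertex 1.911 2.282 -4.053
vertex 1.515 2.79 -4.626
endloop
endfacet
facet normal 0.660 0.406 -0.633
outer loop
vertex 2.453 3.562 -3.94
vertex 2.357 2.89 -4.471
vertex 1.85 3.582 -4.556
endloop
endfacet

endsolid


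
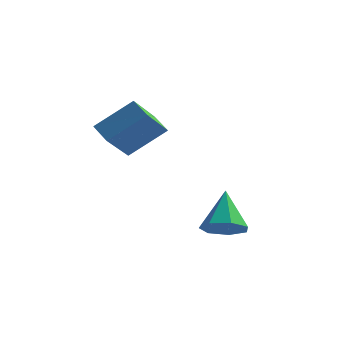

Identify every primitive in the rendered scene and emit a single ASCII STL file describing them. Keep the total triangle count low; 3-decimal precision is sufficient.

solid 
facet normal 0.162 -0.658 -0.736
outer loop
vertex 4.084 -2.883 -2.695
vertex 3.349 -3.415 -2.381
vertex 3.34 -2.7 -3.022
endloop
endfacet
facet normal 0.319 0.925 -0.208
outer loop
vertex 4.084 -2.883 -2.695
vertex 3.34 -2.7 -3.022
vertex 3.031 -2.125 -0.939
endloop
endfacet
facet normal 0.161 -0.658 -0.736
outer loop
vertex 3.34 -2.7 -3.022
vertex 3.349 -3.415 -2.381
vertex 2.603 -3.055 -2.866
endloop
endfacet
facet normal -0.465 0.833 -0.299
outer loop
vertex 3.34 -2.7 -3.022
vertex 2.603 -3.055 -2.866
vertex 3.031 -2.125 -0.939
endloop
endfacet
facet normal 0.161 -0.658 -0.736
outer loop
vertex 2.603 -3.055 -2.866
vertex 3.349 -3.415 -2.381
vertex 2.427 -3.681 -2.345
endloop
endfacet
facet normal -0.947 0.315 0.058
outer loop
vertex 2.603 -3.055 -2.866
vertex 2.427 -3.681 -2.345
vertex 3.031 -2.125 -0.939
endloop
endfacet
facet normal 0.161 -0.658 -0.735
outer loop
vertex 2.427 -3.681 -2.345
vertex 3.349 -3.415 -2.381
vertex 2.945 -4.106 -1.851
endloop
endfacet
facet normal -0.766 -0.241 0.596
outer loop
vertex 2.427 -3.681 -2.345
vertex 2.945 -4.106 -1.851
vertex 3.031 -2.125 -0.939
endloop
endfacet
facet normal 0.162 -0.658 -0.735
outer loop
vertex 2.945 -4.106 -1.851
vertex 3.349 -3.415 -2.381
vertex 3.767 -4.011 -1.755
endloop
endfacet
facet normal -0.058 -0.415 0.908
outer loop
vertex 2.945 -4.106 -1.851
vertex 3.767 -4.011 -1.755
vertex 3.031 -2.125 -0.939
endloop
endfacet
facet normal 0.162 -0.658 -0.735
outer loop
vertex 3.767 -4.011 -1.755
vertex 3.349 -3.415 -2.381
vertex 4.274 -3.466 -2.131
endloop
endfacet
facet normal 0.646 -0.077 0.760
outer loop
vertex 3.767 -4.011 -1.755
vertex 4.274 -3.466 -2.131
vertex 3.031 -2.125 -0.939
endloop
endfacet
facet normal 0.162 -0.658 -0.735
outer loop
vertex 4.274 -3.466 -2.131
vertex 3.349 -3.415 -2.381
vertex 4.084 -2.883 -2.695
endloop
endfacet
facet normal 0.813 0.520 0.263
outer loop
vertex 4.274 -3.466 -2.131
vertex 4.084 -2.883 -2.695
vertex 3.031 -2.125 -0.939
endloop
endfacet
facet normal -0.702 0.555 0.446
outer loop
vertex -2.029 -2.849 2.165
vertex -0.655 -2.098 3.394
vertex -1.675 -1.345 0.85
endloop
endfacet
facet normal -0.690 -0.377 -0.617
outer loop
vertex -0.945 -1.922 0.386
vertex -2.029 -2.849 2.165
vertex -1.675 -1.345 0.85
endloop
endfacet
facet normal -0.702 0.555 0.446
outer loop
vertex -1.675 -1.345 0.85
vertex -0.655 -2.098 3.394
vertex -0.301 -0.593 2.078
endloop
endfacet
facet normal 0.174 0.741 -0.648
outer loop
vertex -0.301 -0.593 2.078
vertex -0.945 -1.922 0.386
vertex -1.675 -1.345 0.85
endloop
endfacet
facet normal -0.174 -0.742 0.648
outer loop
vertex -2.029 -2.849 2.165
vertex 0.075 -2.675 2.93
vertex -0.655 -2.098 3.394
endloop
endfacet
facet normal -0.690 -0.377 -0.617
outer loop
vertex -1.299 -3.427 1.702
vertex -2.029 -2.849 2.165
vertex -0.945 -1.922 0.386
endloop
endfacet
facet normal -0.175 -0.740 0.649
outer loop
vertex -1.299 -3.427 1.702
vertex 0.075 -2.675 2.93
vertex -2.029 -2.849 2.165
endloop
endfacet
facet normal 0.690 0.377 0.617
outer loop
vertex -0.655 -2.098 3.394
vertex 0.075 -2.675 2.93
vertex -0.301 -0.593 2.078
endloop
endfacet
facet normal 0.175 0.741 -0.649
outer loop
vertex 0.429 -1.171 1.615
vertex -0.945 -1.922 0.386
vertex -0.301 -0.593 2.078
endloop
endfacet
facet normal 0.690 0.377 0.617
outer loop
vertex -0.301 -0.593 2.078
vertex 0.075 -2.675 2.93
vertex 0.429 -1.171 1.615
endloop
endfacet
facet normal 0.702 -0.555 -0.446
outer loop
vertex 0.429 -1.171 1.615
vertex -1.299 -3.427 1.702
vertex -0.945 -1.922 0.386
endloop
endfacet
facet normal 0.702 -0.555 -0.446
outer loop
vertex 0.075 -2.675 2.93
vertex -1.299 -3.427 1.702
vertex 0.429 -1.171 1.615
endloop
endfacet

endsolid


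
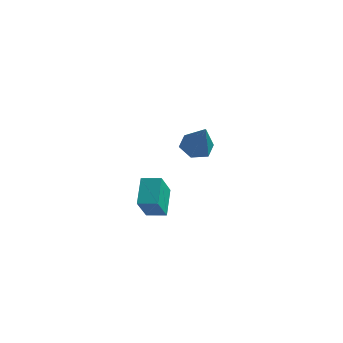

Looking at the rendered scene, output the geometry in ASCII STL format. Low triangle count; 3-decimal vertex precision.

solid 
facet normal -0.980 -0.133 -0.147
outer loop
vertex -1.792 -0.01 -1.564
vertex -1.688 1.119 -3.284
vertex -1.428 -1.579 -2.572
endloop
endfacet
facet normal -0.050 -0.548 0.835
outer loop
vertex -0.252 -1.419 -2.396
vertex -1.792 -0.01 -1.564
vertex -1.428 -1.579 -2.572
endloop
endfacet
facet normal -0.980 -0.133 -0.147
outer loop
vertex -1.428 -1.579 -2.572
vertex -1.688 1.119 -3.284
vertex -1.324 -0.45 -4.292
endloop
endfacet
facet normal 0.192 -0.826 -0.530
outer loop
vertex -1.324 -0.45 -4.292
vertex -0.252 -1.419 -2.396
vertex -1.428 -1.579 -2.572
endloop
endfacet
facet normal -0.192 0.826 0.530
outer loop
vertex -1.792 -0.01 -1.564
vertex -0.512 1.279 -3.108
vertex -1.688 1.119 -3.284
endloop
endfacet
facet normal -0.050 -0.548 0.835
outer loop
vertex -0.616 0.15 -1.388
vertex -1.792 -0.01 -1.564
vertex -0.252 -1.419 -2.396
endloop
endfacet
facet normal -0.192 0.826 0.530
outer loop
vertex -0.616 0.15 -1.388
vertex -0.512 1.279 -3.108
vertex -1.792 -0.01 -1.564
endloop
endfacet
facet normal 0.050 0.548 -0.835
outer loop
vertex -1.688 1.119 -3.284
vertex -0.512 1.279 -3.108
vertex -1.324 -0.45 -4.292
endloop
endfacet
facet normal 0.192 -0.826 -0.530
outer loop
vertex -0.148 -0.29 -4.116
vertex -0.252 -1.419 -2.396
vertex -1.324 -0.45 -4.292
endloop
endfacet
facet normal 0.050 0.548 -0.835
outer loop
vertex -1.324 -0.45 -4.292
vertex -0.512 1.279 -3.108
vertex -0.148 -0.29 -4.116
endloop
endfacet
facet normal 0.980 0.133 0.147
outer loop
vertex -0.148 -0.29 -4.116
vertex -0.616 0.15 -1.388
vertex -0.252 -1.419 -2.396
endloop
endfacet
facet normal 0.980 0.133 0.147
outer loop
vertex -0.512 1.279 -3.108
vertex -0.616 0.15 -1.388
vertex -0.148 -0.29 -4.116
endloop
endfacet
facet normal -0.351 0.323 -0.879
outer loop
vertex 2.847 -1.956 2.537
vertex 2.044 -1.614 2.983
vertex 2.83 -1.038 2.881
endloop
endfacet
facet normal 1.000 0.013 0.015
outer loop
vertex 2.847 -1.956 2.537
vertex 2.83 -1.038 2.881
vertex 2.816 -2.326 4.917
endloop
endfacet
facet normal -0.351 0.324 -0.878
outer loop
vertex 2.83 -1.038 2.881
vertex 2.044 -1.614 2.983
vertex 2.027 -0.697 3.328
endloop
endfacet
facet normal 0.549 0.704 0.449
outer loop
vertex 2.83 -1.038 2.881
vertex 2.027 -0.697 3.328
vertex 2.816 -2.326 4.917
endloop
endfacet
facet normal -0.351 0.324 -0.878
outer loop
vertex 2.027 -0.697 3.328
vertex 2.044 -1.614 2.983
vertex 1.241 -1.273 3.43
endloop
endfacet
facet normal -0.324 0.575 0.751
outer loop
vertex 2.027 -0.697 3.328
vertex 1.241 -1.273 3.43
vertex 2.816 -2.326 4.917
endloop
endfacet
facet normal -0.352 0.323 -0.879
outer loop
vertex 1.241 -1.273 3.43
vertex 2.044 -1.614 2.983
vertex 1.258 -2.19 3.086
endloop
endfacet
facet normal -0.747 -0.246 0.618
outer loop
vertex 1.241 -1.273 3.43
vertex 1.258 -2.19 3.086
vertex 2.816 -2.326 4.917
endloop
endfacet
facet normal -0.352 0.323 -0.879
outer loop
vertex 1.258 -2.19 3.086
vertex 2.044 -1.614 2.983
vertex 2.06 -2.532 2.639
endloop
endfacet
facet normal -0.297 -0.937 0.183
outer loop
vertex 1.258 -2.19 3.086
vertex 2.06 -2.532 2.639
vertex 2.816 -2.326 4.917
endloop
endfacet
facet normal -0.351 0.323 -0.879
outer loop
vertex 2.06 -2.532 2.639
vertex 2.044 -1.614 2.983
vertex 2.847 -1.956 2.537
endloop
endfacet
facet normal 0.576 -0.809 -0.118
outer loop
vertex 2.06 -2.532 2.639
vertex 2.847 -1.956 2.537
vertex 2.816 -2.326 4.917
endloop
endfacet

endsolid


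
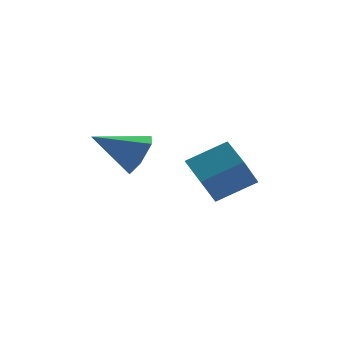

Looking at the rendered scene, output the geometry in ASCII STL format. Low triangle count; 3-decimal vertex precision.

solid 
facet normal -0.868 -0.165 -0.467
outer loop
vertex 1.159 -2.044 -1.296
vertex 0.679 -0.864 -0.821
vertex 1.702 -1.314 -2.563
endloop
endfacet
facet normal 0.353 -0.868 -0.349
outer loop
vertex 3.161 -1.036 -1.779
vertex 1.159 -2.044 -1.296
vertex 1.702 -1.314 -2.563
endloop
endfacet
facet normal -0.868 -0.165 -0.467
outer loop
vertex 1.702 -1.314 -2.563
vertex 0.679 -0.864 -0.821
vertex 1.222 -0.133 -2.089
endloop
endfacet
facet normal 0.348 0.468 -0.813
outer loop
vertex 1.222 -0.133 -2.089
vertex 3.161 -1.036 -1.779
vertex 1.702 -1.314 -2.563
endloop
endfacet
facet normal -0.347 -0.468 0.812
outer loop
vertex 1.159 -2.044 -1.296
vertex 2.138 -0.586 -0.037
vertex 0.679 -0.864 -0.821
endloop
endfacet
facet normal 0.353 -0.868 -0.349
outer loop
vertex 2.618 -1.767 -0.511
vertex 1.159 -2.044 -1.296
vertex 3.161 -1.036 -1.779
endloop
endfacet
facet normal -0.348 -0.468 0.812
outer loop
vertex 2.618 -1.767 -0.511
vertex 2.138 -0.586 -0.037
vertex 1.159 -2.044 -1.296
endloop
endfacet
facet normal -0.353 0.868 0.349
outer loop
vertex 0.679 -0.864 -0.821
vertex 2.138 -0.586 -0.037
vertex 1.222 -0.133 -2.089
endloop
endfacet
facet normal 0.348 0.468 -0.812
outer loop
vertex 2.681 0.144 -1.304
vertex 3.161 -1.036 -1.779
vertex 1.222 -0.133 -2.089
endloop
endfacet
facet normal -0.353 0.868 0.349
outer loop
vertex 1.222 -0.133 -2.089
vertex 2.138 -0.586 -0.037
vertex 2.681 0.144 -1.304
endloop
endfacet
facet normal 0.869 0.165 0.467
outer loop
vertex 2.681 0.144 -1.304
vertex 2.618 -1.767 -0.511
vertex 3.161 -1.036 -1.779
endloop
endfacet
facet normal 0.868 0.165 0.467
outer loop
vertex 2.138 -0.586 -0.037
vertex 2.618 -1.767 -0.511
vertex 2.681 0.144 -1.304
endloop
endfacet
facet normal 0.883 -0.014 -0.470
outer loop
vertex -0.48 -2.867 0.826
vertex -0.837 -2.422 0.142
vertex -0.469 -1.977 0.82
endloop
endfacet
facet normal 0.089 0.006 0.996
outer loop
vertex -0.48 -2.867 0.826
vertex -0.469 -1.977 0.82
vertex -2.443 -2.398 0.998
endloop
endfacet
facet normal 0.883 -0.014 -0.470
outer loop
vertex -0.469 -1.977 0.82
vertex -0.837 -2.422 0.142
vertex -0.826 -1.532 0.137
endloop
endfacet
facet normal -0.118 0.803 0.585
outer loop
vertex -0.469 -1.977 0.82
vertex -0.826 -1.532 0.137
vertex -2.443 -2.398 0.998
endloop
endfacet
facet normal 0.883 -0.014 -0.470
outer loop
vertex -0.826 -1.532 0.137
vertex -0.837 -2.422 0.142
vertex -1.194 -1.977 -0.541
endloop
endfacet
facet normal -0.551 0.803 -0.228
outer loop
vertex -0.826 -1.532 0.137
vertex -1.194 -1.977 -0.541
vertex -2.443 -2.398 0.998
endloop
endfacet
facet normal 0.883 -0.013 -0.470
outer loop
vertex -1.194 -1.977 -0.541
vertex -0.837 -2.422 0.142
vertex -1.204 -2.867 -0.535
endloop
endfacet
facet normal -0.777 0.004 -0.629
outer loop
vertex -1.194 -1.977 -0.541
vertex -1.204 -2.867 -0.535
vertex -2.443 -2.398 0.998
endloop
endfacet
facet normal 0.883 -0.014 -0.469
outer loop
vertex -1.204 -2.867 -0.535
vertex -0.837 -2.422 0.142
vertex -0.848 -3.312 0.148
endloop
endfacet
facet normal -0.570 -0.792 -0.219
outer loop
vertex -1.204 -2.867 -0.535
vertex -0.848 -3.312 0.148
vertex -2.443 -2.398 0.998
endloop
endfacet
facet normal 0.883 -0.014 -0.470
outer loop
vertex -0.848 -3.312 0.148
vertex -0.837 -2.422 0.142
vertex -0.48 -2.867 0.826
endloop
endfacet
facet normal -0.137 -0.792 0.594
outer loop
vertex -0.848 -3.312 0.148
vertex -0.48 -2.867 0.826
vertex -2.443 -2.398 0.998
endloop
endfacet

endsolid


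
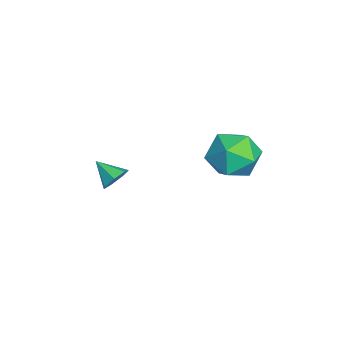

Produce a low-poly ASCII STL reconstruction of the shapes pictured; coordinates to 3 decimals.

solid 
facet normal 0.350 0.904 -0.247
outer loop
vertex 0.893 3.102 0.458
vertex 0.232 3.564 1.213
vertex 1.252 3.245 1.492
endloop
endfacet
facet normal 0.847 0.401 -0.349
outer loop
vertex 0.893 3.102 0.458
vertex 1.252 3.245 1.492
vertex 1.475 2.307 0.955
endloop
endfacet
facet normal 0.583 -0.078 -0.808
outer loop
vertex 0.893 3.102 0.458
vertex 1.475 2.307 0.955
vertex 0.593 2.046 0.344
endloop
endfacet
facet normal -0.075 0.128 -0.989
outer loop
vertex 0.893 3.102 0.458
vertex 0.593 2.046 0.344
vertex -0.174 2.823 0.503
endloop
endfacet
facet normal -0.219 0.735 -0.642
outer loop
vertex 0.893 3.102 0.458
vertex -0.174 2.823 0.503
vertex 0.232 3.564 1.213
endloop
endfacet
facet normal 0.959 0.071 0.274
outer loop
vertex 1.475 2.307 0.955
vertex 1.252 3.245 1.492
vertex 1.174 2.277 2.017
endloop
endfacet
facet normal 0.156 0.884 0.440
outer loop
vertex 1.252 3.245 1.492
vertex 0.232 3.564 1.213
vertex 0.407 3.054 2.176
endloop
endfacet
facet normal -0.766 0.611 -0.200
outer loop
vertex 0.232 3.564 1.213
vertex -0.174 2.823 0.503
vertex -0.475 2.793 1.565
endloop
endfacet
facet normal -0.533 -0.370 -0.761
outer loop
vertex -0.174 2.823 0.503
vertex 0.593 2.046 0.344
vertex -0.252 1.855 1.028
endloop
endfacet
facet normal 0.533 -0.704 -0.470
outer loop
vertex 0.593 2.046 0.344
vertex 1.475 2.307 0.955
vertex 0.768 1.536 1.307
endloop
endfacet
facet normal 0.075 -0.128 0.989
outer loop
vertex 0.107 1.998 2.062
vertex 1.174 2.277 2.017
vertex 0.407 3.054 2.176
endloop
endfacet
facet normal -0.583 0.078 0.808
outer loop
vertex 0.107 1.998 2.062
vertex 0.407 3.054 2.176
vertex -0.475 2.793 1.565
endloop
endfacet
facet normal -0.847 -0.401 0.349
outer loop
vertex 0.107 1.998 2.062
vertex -0.475 2.793 1.565
vertex -0.252 1.855 1.028
endloop
endfacet
facet normal -0.350 -0.904 0.247
outer loop
vertex 0.107 1.998 2.062
vertex -0.252 1.855 1.028
vertex 0.768 1.536 1.307
endloop
endfacet
facet normal 0.219 -0.735 0.642
outer loop
vertex 0.107 1.998 2.062
vertex 0.768 1.536 1.307
vertex 1.174 2.277 2.017
endloop
endfacet
facet normal 0.533 0.370 0.761
outer loop
vertex 0.407 3.054 2.176
vertex 1.174 2.277 2.017
vertex 1.252 3.245 1.492
endloop
endfacet
facet normal -0.533 0.704 0.470
outer loop
vertex -0.475 2.793 1.565
vertex 0.407 3.054 2.176
vertex 0.232 3.564 1.213
endloop
endfacet
facet normal -0.959 -0.071 -0.274
outer loop
vertex -0.252 1.855 1.028
vertex -0.475 2.793 1.565
vertex -0.174 2.823 0.503
endloop
endfacet
facet normal -0.156 -0.884 -0.440
outer loop
vertex 0.768 1.536 1.307
vertex -0.252 1.855 1.028
vertex 0.593 2.046 0.344
endloop
endfacet
facet normal 0.766 -0.611 0.200
outer loop
vertex 1.174 2.277 2.017
vertex 0.768 1.536 1.307
vertex 1.475 2.307 0.955
endloop
endfacet
facet normal 0.518 0.676 -0.524
outer loop
vertex -2.446 -1.711 -2.447
vertex -2.927 -1.668 -2.867
vertex -2.831 -1.328 -2.333
endloop
endfacet
facet normal 0.211 -0.078 0.974
outer loop
vertex -2.446 -1.711 -2.447
vertex -2.831 -1.328 -2.333
vertex -3.513 -2.432 -2.273
endloop
endfacet
facet normal 0.517 0.677 -0.524
outer loop
vertex -2.831 -1.328 -2.333
vertex -2.927 -1.668 -2.867
vertex -3.289 -1.201 -2.621
endloop
endfacet
facet normal -0.440 0.318 0.840
outer loop
vertex -2.831 -1.328 -2.333
vertex -3.289 -1.201 -2.621
vertex -3.513 -2.432 -2.273
endloop
endfacet
facet normal 0.517 0.677 -0.524
outer loop
vertex -3.289 -1.201 -2.621
vertex -2.927 -1.668 -2.867
vertex -3.474 -1.426 -3.094
endloop
endfacet
facet normal -0.937 0.242 0.252
outer loop
vertex -3.289 -1.201 -2.621
vertex -3.474 -1.426 -3.094
vertex -3.513 -2.432 -2.273
endloop
endfacet
facet normal 0.517 0.675 -0.527
outer loop
vertex -3.474 -1.426 -3.094
vertex -2.927 -1.668 -2.867
vertex -3.248 -1.834 -3.395
endloop
endfacet
facet normal -0.905 -0.247 -0.345
outer loop
vertex -3.474 -1.426 -3.094
vertex -3.248 -1.834 -3.395
vertex -3.513 -2.432 -2.273
endloop
endfacet
facet normal 0.516 0.675 -0.526
outer loop
vertex -3.248 -1.834 -3.395
vertex -2.927 -1.668 -2.867
vertex -2.78 -2.117 -3.299
endloop
endfacet
facet normal -0.369 -0.781 -0.504
outer loop
vertex -3.248 -1.834 -3.395
vertex -2.78 -2.117 -3.299
vertex -3.513 -2.432 -2.273
endloop
endfacet
facet normal 0.519 0.675 -0.525
outer loop
vertex -2.78 -2.117 -3.299
vertex -2.927 -1.668 -2.867
vertex -2.423 -2.063 -2.877
endloop
endfacet
facet normal 0.267 -0.958 -0.103
outer loop
vertex -2.78 -2.117 -3.299
vertex -2.423 -2.063 -2.877
vertex -3.513 -2.432 -2.273
endloop
endfacet
facet normal 0.519 0.675 -0.525
outer loop
vertex -2.423 -2.063 -2.877
vertex -2.927 -1.668 -2.867
vertex -2.446 -1.711 -2.447
endloop
endfacet
facet normal 0.526 -0.644 0.555
outer loop
vertex -2.423 -2.063 -2.877
vertex -2.446 -1.711 -2.447
vertex -3.513 -2.432 -2.273
endloop
endfacet

endsolid


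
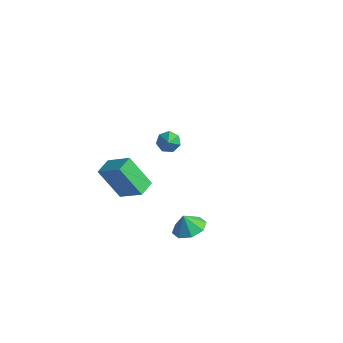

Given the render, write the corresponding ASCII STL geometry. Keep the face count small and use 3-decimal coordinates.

solid 
facet normal -0.408 0.581 -0.704
outer loop
vertex -3.136 4.562 -4.697
vertex -3.812 4.278 -4.54
vertex -3.476 4.877 -4.24
endloop
endfacet
facet normal 0.840 0.436 0.324
outer loop
vertex -3.136 4.562 -4.697
vertex -3.476 4.877 -4.24
vertex -2.988 3.102 -3.12
endloop
endfacet
facet normal -0.408 0.581 -0.704
outer loop
vertex -3.476 4.877 -4.24
vertex -3.812 4.278 -4.54
vertex -4.068 4.741 -4.009
endloop
endfacet
facet normal 0.186 0.560 0.807
outer loop
vertex -3.476 4.877 -4.24
vertex -4.068 4.741 -4.009
vertex -2.988 3.102 -3.12
endloop
endfacet
facet normal -0.408 0.582 -0.704
outer loop
vertex -4.068 4.741 -4.009
vertex -3.812 4.278 -4.54
vertex -4.468 4.256 -4.178
endloop
endfacet
facet normal -0.511 0.125 0.851
outer loop
vertex -4.068 4.741 -4.009
vertex -4.468 4.256 -4.178
vertex -2.988 3.102 -3.12
endloop
endfacet
facet normal -0.408 0.582 -0.703
outer loop
vertex -4.468 4.256 -4.178
vertex -3.812 4.278 -4.54
vertex -4.374 3.788 -4.62
endloop
endfacet
facet normal -0.726 -0.544 0.422
outer loop
vertex -4.468 4.256 -4.178
vertex -4.374 3.788 -4.62
vertex -2.988 3.102 -3.12
endloop
endfacet
facet normal -0.408 0.583 -0.703
outer loop
vertex -4.374 3.788 -4.62
vertex -3.812 4.278 -4.54
vertex -3.857 3.689 -5.002
endloop
endfacet
facet normal -0.296 -0.942 -0.157
outer loop
vertex -4.374 3.788 -4.62
vertex -3.857 3.689 -5.002
vertex -2.988 3.102 -3.12
endloop
endfacet
facet normal -0.408 0.582 -0.703
outer loop
vertex -3.857 3.689 -5.002
vertex -3.812 4.278 -4.54
vertex -3.306 4.033 -5.037
endloop
endfacet
facet normal 0.452 -0.770 -0.449
outer loop
vertex -3.857 3.689 -5.002
vertex -3.306 4.033 -5.037
vertex -2.988 3.102 -3.12
endloop
endfacet
facet normal -0.408 0.583 -0.703
outer loop
vertex -3.306 4.033 -5.037
vertex -3.812 4.278 -4.54
vertex -3.136 4.562 -4.697
endloop
endfacet
facet normal 0.959 -0.157 -0.235
outer loop
vertex -3.306 4.033 -5.037
vertex -3.136 4.562 -4.697
vertex -2.988 3.102 -3.12
endloop
endfacet
facet normal -0.592 -0.110 0.799
outer loop
vertex -0.813 -4.506 2.304
vertex -0.906 -3.463 2.379
vertex -2.264 -4.557 1.222
endloop
endfacet
facet normal 0.088 -0.994 -0.072
outer loop
vertex -0.974 -4.317 -0.519
vertex -0.813 -4.506 2.304
vertex -2.264 -4.557 1.222
endloop
endfacet
facet normal -0.592 -0.110 0.799
outer loop
vertex -2.264 -4.557 1.222
vertex -0.906 -3.463 2.379
vertex -2.357 -3.514 1.297
endloop
endfacet
facet normal -0.801 -0.028 -0.598
outer loop
vertex -2.357 -3.514 1.297
vertex -0.974 -4.317 -0.519
vertex -2.264 -4.557 1.222
endloop
endfacet
facet normal 0.801 0.028 0.598
outer loop
vertex -0.813 -4.506 2.304
vertex 0.384 -3.223 0.638
vertex -0.906 -3.463 2.379
endloop
endfacet
facet normal 0.088 -0.994 -0.072
outer loop
vertex 0.477 -4.266 0.563
vertex -0.813 -4.506 2.304
vertex -0.974 -4.317 -0.519
endloop
endfacet
facet normal 0.801 0.028 0.598
outer loop
vertex 0.477 -4.266 0.563
vertex 0.384 -3.223 0.638
vertex -0.813 -4.506 2.304
endloop
endfacet
facet normal -0.088 0.994 0.072
outer loop
vertex -0.906 -3.463 2.379
vertex 0.384 -3.223 0.638
vertex -2.357 -3.514 1.297
endloop
endfacet
facet normal -0.801 -0.028 -0.598
outer loop
vertex -1.067 -3.274 -0.444
vertex -0.974 -4.317 -0.519
vertex -2.357 -3.514 1.297
endloop
endfacet
facet normal -0.088 0.994 0.072
outer loop
vertex -2.357 -3.514 1.297
vertex 0.384 -3.223 0.638
vertex -1.067 -3.274 -0.444
endloop
endfacet
facet normal 0.592 0.110 -0.799
outer loop
vertex -1.067 -3.274 -0.444
vertex 0.477 -4.266 0.563
vertex -0.974 -4.317 -0.519
endloop
endfacet
facet normal 0.592 0.110 -0.799
outer loop
vertex 0.384 -3.223 0.638
vertex 0.477 -4.266 0.563
vertex -1.067 -3.274 -0.444
endloop
endfacet
facet normal 0.351 0.063 -0.934
outer loop
vertex 3.715 -3.116 -1.806
vertex 2.779 -3.098 -2.157
vertex 3.437 -2.405 -1.863
endloop
endfacet
facet normal 0.404 0.229 0.885
outer loop
vertex 3.715 -3.116 -1.806
vertex 3.437 -2.405 -1.863
vertex 2.421 -3.162 -1.203
endloop
endfacet
facet normal 0.351 0.063 -0.934
outer loop
vertex 3.437 -2.405 -1.863
vertex 2.779 -3.098 -2.157
vertex 2.774 -2.1 -2.092
endloop
endfacet
facet normal 0.027 0.636 0.771
outer loop
vertex 3.437 -2.405 -1.863
vertex 2.774 -2.1 -2.092
vertex 2.421 -3.162 -1.203
endloop
endfacet
facet normal 0.351 0.063 -0.934
outer loop
vertex 2.774 -2.1 -2.092
vertex 2.779 -3.098 -2.157
vertex 2.113 -2.38 -2.359
endloop
endfacet
facet normal -0.505 0.647 0.572
outer loop
vertex 2.774 -2.1 -2.092
vertex 2.113 -2.38 -2.359
vertex 2.421 -3.162 -1.203
endloop
endfacet
facet normal 0.350 0.062 -0.935
outer loop
vertex 2.113 -2.38 -2.359
vertex 2.779 -3.098 -2.157
vertex 1.842 -3.08 -2.507
endloop
endfacet
facet normal -0.878 0.254 0.406
outer loop
vertex 2.113 -2.38 -2.359
vertex 1.842 -3.08 -2.507
vertex 2.421 -3.162 -1.203
endloop
endfacet
facet normal 0.350 0.062 -0.935
outer loop
vertex 1.842 -3.08 -2.507
vertex 2.779 -3.098 -2.157
vertex 2.12 -3.791 -2.45
endloop
endfacet
facet normal -0.875 -0.313 0.369
outer loop
vertex 1.842 -3.08 -2.507
vertex 2.12 -3.791 -2.45
vertex 2.421 -3.162 -1.203
endloop
endfacet
facet normal 0.351 0.062 -0.934
outer loop
vertex 2.12 -3.791 -2.45
vertex 2.779 -3.098 -2.157
vertex 2.784 -4.096 -2.221
endloop
endfacet
facet normal -0.498 -0.720 0.483
outer loop
vertex 2.12 -3.791 -2.45
vertex 2.784 -4.096 -2.221
vertex 2.421 -3.162 -1.203
endloop
endfacet
facet normal 0.351 0.062 -0.934
outer loop
vertex 2.784 -4.096 -2.221
vertex 2.779 -3.098 -2.157
vertex 3.445 -3.816 -1.954
endloop
endfacet
facet normal 0.034 -0.730 0.682
outer loop
vertex 2.784 -4.096 -2.221
vertex 3.445 -3.816 -1.954
vertex 2.421 -3.162 -1.203
endloop
endfacet
facet normal 0.351 0.062 -0.934
outer loop
vertex 3.445 -3.816 -1.954
vertex 2.779 -3.098 -2.157
vertex 3.715 -3.116 -1.806
endloop
endfacet
facet normal 0.408 -0.337 0.849
outer loop
vertex 3.445 -3.816 -1.954
vertex 3.715 -3.116 -1.806
vertex 2.421 -3.162 -1.203
endloop
endfacet

endsolid


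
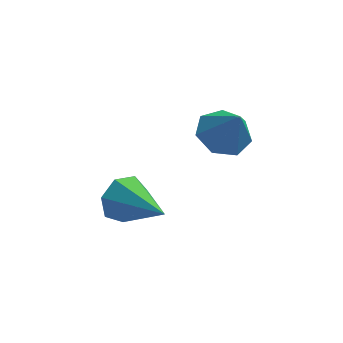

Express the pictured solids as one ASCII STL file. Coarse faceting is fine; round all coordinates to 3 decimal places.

solid 
facet normal -0.347 0.361 -0.866
outer loop
vertex 0.007 1.879 0.066
vertex -0.448 2.568 0.535
vertex 0.435 2.574 0.184
endloop
endfacet
facet normal 0.850 -0.526 0.016
outer loop
vertex 0.007 1.879 0.066
vertex 0.435 2.574 0.184
vertex 0.068 2.032 1.825
endloop
endfacet
facet normal -0.347 0.359 -0.866
outer loop
vertex 0.435 2.574 0.184
vertex -0.448 2.568 0.535
vertex 0.197 3.265 0.566
endloop
endfacet
facet normal 0.946 0.177 0.270
outer loop
vertex 0.435 2.574 0.184
vertex 0.197 3.265 0.566
vertex 0.068 2.032 1.825
endloop
endfacet
facet normal -0.347 0.359 -0.867
outer loop
vertex 0.197 3.265 0.566
vertex -0.448 2.568 0.535
vertex -0.526 3.431 0.924
endloop
endfacet
facet normal 0.460 0.611 0.645
outer loop
vertex 0.197 3.265 0.566
vertex -0.526 3.431 0.924
vertex 0.068 2.032 1.825
endloop
endfacet
facet normal -0.347 0.359 -0.866
outer loop
vertex -0.526 3.431 0.924
vertex -0.448 2.568 0.535
vertex -1.191 2.948 0.99
endloop
endfacet
facet normal -0.242 0.451 0.859
outer loop
vertex -0.526 3.431 0.924
vertex -1.191 2.948 0.99
vertex 0.068 2.032 1.825
endloop
endfacet
facet normal -0.346 0.360 -0.866
outer loop
vertex -1.191 2.948 0.99
vertex -0.448 2.568 0.535
vertex -1.296 2.178 0.712
endloop
endfacet
facet normal -0.633 -0.185 0.752
outer loop
vertex -1.191 2.948 0.99
vertex -1.296 2.178 0.712
vertex 0.068 2.032 1.825
endloop
endfacet
facet normal -0.347 0.360 -0.866
outer loop
vertex -1.296 2.178 0.712
vertex -0.448 2.568 0.535
vertex -0.763 1.703 0.301
endloop
endfacet
facet normal -0.416 -0.815 0.403
outer loop
vertex -1.296 2.178 0.712
vertex -0.763 1.703 0.301
vertex 0.068 2.032 1.825
endloop
endfacet
facet normal -0.347 0.361 -0.866
outer loop
vertex -0.763 1.703 0.301
vertex -0.448 2.568 0.535
vertex 0.007 1.879 0.066
endloop
endfacet
facet normal 0.244 -0.967 0.076
outer loop
vertex -0.763 1.703 0.301
vertex 0.007 1.879 0.066
vertex 0.068 2.032 1.825
endloop
endfacet
facet normal -0.666 0.678 -0.311
outer loop
vertex -3.008 2.299 -3.281
vertex -3.542 2.106 -2.558
vertex -2.872 2.733 -2.625
endloop
endfacet
facet normal 0.920 0.212 -0.331
outer loop
vertex -3.008 2.299 -3.281
vertex -2.872 2.733 -2.625
vertex -2.138 0.674 -1.902
endloop
endfacet
facet normal -0.666 0.678 -0.310
outer loop
vertex -2.872 2.733 -2.625
vertex -3.542 2.106 -2.558
vertex -3.241 2.694 -1.918
endloop
endfacet
facet normal 0.789 0.434 0.436
outer loop
vertex -2.872 2.733 -2.625
vertex -3.241 2.694 -1.918
vertex -2.138 0.674 -1.902
endloop
endfacet
facet normal -0.665 0.679 -0.311
outer loop
vertex -3.241 2.694 -1.918
vertex -3.542 2.106 -2.558
vertex -3.837 2.213 -1.693
endloop
endfacet
facet normal 0.247 0.142 0.959
outer loop
vertex -3.241 2.694 -1.918
vertex -3.837 2.213 -1.693
vertex -2.138 0.674 -1.902
endloop
endfacet
facet normal -0.666 0.679 -0.311
outer loop
vertex -3.837 2.213 -1.693
vertex -3.542 2.106 -2.558
vertex -4.211 1.651 -2.119
endloop
endfacet
facet normal -0.297 -0.443 0.846
outer loop
vertex -3.837 2.213 -1.693
vertex -4.211 1.651 -2.119
vertex -2.138 0.674 -1.902
endloop
endfacet
facet normal -0.666 0.678 -0.311
outer loop
vertex -4.211 1.651 -2.119
vertex -3.542 2.106 -2.558
vertex -4.081 1.431 -2.876
endloop
endfacet
facet normal -0.435 -0.882 0.182
outer loop
vertex -4.211 1.651 -2.119
vertex -4.081 1.431 -2.876
vertex -2.138 0.674 -1.902
endloop
endfacet
facet normal -0.666 0.678 -0.310
outer loop
vertex -4.081 1.431 -2.876
vertex -3.542 2.106 -2.558
vertex -3.546 1.72 -3.393
endloop
endfacet
facet normal -0.061 -0.843 -0.534
outer loop
vertex -4.081 1.431 -2.876
vertex -3.546 1.72 -3.393
vertex -2.138 0.674 -1.902
endloop
endfacet
facet normal -0.666 0.679 -0.311
outer loop
vertex -3.546 1.72 -3.393
vertex -3.542 2.106 -2.558
vertex -3.008 2.299 -3.281
endloop
endfacet
facet normal 0.542 -0.356 -0.761
outer loop
vertex -3.546 1.72 -3.393
vertex -3.008 2.299 -3.281
vertex -2.138 0.674 -1.902
endloop
endfacet

endsolid


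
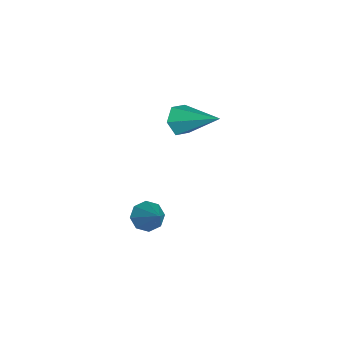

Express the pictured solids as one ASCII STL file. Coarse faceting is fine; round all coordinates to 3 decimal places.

solid 
facet normal -0.665 -0.321 -0.674
outer loop
vertex 3.125 -1.048 -0.321
vertex 2.767 -0.753 -0.108
vertex 3.112 -0.691 -0.478
endloop
endfacet
facet normal 0.930 -0.119 -0.347
outer loop
vertex 3.125 -1.048 -0.321
vertex 3.112 -0.691 -0.478
vertex 3.613 -0.347 0.748
endloop
endfacet
facet normal -0.666 -0.320 -0.674
outer loop
vertex 3.112 -0.691 -0.478
vertex 2.767 -0.753 -0.108
vertex 2.897 -0.37 -0.418
endloop
endfacet
facet normal 0.704 0.555 -0.443
outer loop
vertex 3.112 -0.691 -0.478
vertex 2.897 -0.37 -0.418
vertex 3.613 -0.347 0.748
endloop
endfacet
facet normal -0.666 -0.320 -0.674
outer loop
vertex 2.897 -0.37 -0.418
vertex 2.767 -0.753 -0.108
vertex 2.606 -0.274 -0.176
endloop
endfacet
facet normal 0.201 0.969 -0.143
outer loop
vertex 2.897 -0.37 -0.418
vertex 2.606 -0.274 -0.176
vertex 3.613 -0.347 0.748
endloop
endfacet
facet normal -0.667 -0.320 -0.673
outer loop
vertex 2.606 -0.274 -0.176
vertex 2.767 -0.753 -0.108
vertex 2.41 -0.459 0.106
endloop
endfacet
facet normal -0.285 0.880 0.380
outer loop
vertex 2.606 -0.274 -0.176
vertex 2.41 -0.459 0.106
vertex 3.613 -0.347 0.748
endloop
endfacet
facet normal -0.666 -0.319 -0.674
outer loop
vertex 2.41 -0.459 0.106
vertex 2.767 -0.753 -0.108
vertex 2.422 -0.816 0.263
endloop
endfacet
facet normal -0.467 0.343 0.815
outer loop
vertex 2.41 -0.459 0.106
vertex 2.422 -0.816 0.263
vertex 3.613 -0.347 0.748
endloop
endfacet
facet normal -0.666 -0.321 -0.674
outer loop
vertex 2.422 -0.816 0.263
vertex 2.767 -0.753 -0.108
vertex 2.637 -1.136 0.203
endloop
endfacet
facet normal -0.240 -0.333 0.912
outer loop
vertex 2.422 -0.816 0.263
vertex 2.637 -1.136 0.203
vertex 3.613 -0.347 0.748
endloop
endfacet
facet normal -0.666 -0.321 -0.673
outer loop
vertex 2.637 -1.136 0.203
vertex 2.767 -0.753 -0.108
vertex 2.928 -1.232 -0.039
endloop
endfacet
facet normal 0.262 -0.747 0.611
outer loop
vertex 2.637 -1.136 0.203
vertex 2.928 -1.232 -0.039
vertex 3.613 -0.347 0.748
endloop
endfacet
facet normal -0.665 -0.321 -0.674
outer loop
vertex 2.928 -1.232 -0.039
vertex 2.767 -0.753 -0.108
vertex 3.125 -1.048 -0.321
endloop
endfacet
facet normal 0.746 -0.659 0.091
outer loop
vertex 2.928 -1.232 -0.039
vertex 3.125 -1.048 -0.321
vertex 3.613 -0.347 0.748
endloop
endfacet
facet normal -0.465 -0.744 -0.480
outer loop
vertex -0.306 -0.379 1.397
vertex -0.687 -0.008 1.191
vertex -0.21 -0.118 0.899
endloop
endfacet
facet normal 0.968 -0.242 0.060
outer loop
vertex -0.306 -0.379 1.397
vertex -0.21 -0.118 0.899
vertex 0.047 1.168 1.949
endloop
endfacet
facet normal -0.465 -0.744 -0.480
outer loop
vertex -0.21 -0.118 0.899
vertex -0.687 -0.008 1.191
vertex -0.592 0.253 0.694
endloop
endfacet
facet normal 0.692 0.369 -0.621
outer loop
vertex -0.21 -0.118 0.899
vertex -0.592 0.253 0.694
vertex 0.047 1.168 1.949
endloop
endfacet
facet normal -0.465 -0.744 -0.480
outer loop
vertex -0.592 0.253 0.694
vertex -0.687 -0.008 1.191
vertex -1.068 0.362 0.986
endloop
endfacet
facet normal -0.138 0.832 -0.536
outer loop
vertex -0.592 0.253 0.694
vertex -1.068 0.362 0.986
vertex 0.047 1.168 1.949
endloop
endfacet
facet normal -0.465 -0.744 -0.479
outer loop
vertex -1.068 0.362 0.986
vertex -0.687 -0.008 1.191
vertex -1.164 0.102 1.483
endloop
endfacet
facet normal -0.691 0.687 0.226
outer loop
vertex -1.068 0.362 0.986
vertex -1.164 0.102 1.483
vertex 0.047 1.168 1.949
endloop
endfacet
facet normal -0.465 -0.744 -0.480
outer loop
vertex -1.164 0.102 1.483
vertex -0.687 -0.008 1.191
vertex -0.783 -0.269 1.689
endloop
endfacet
facet normal -0.416 0.076 0.906
outer loop
vertex -1.164 0.102 1.483
vertex -0.783 -0.269 1.689
vertex 0.047 1.168 1.949
endloop
endfacet
facet normal -0.465 -0.744 -0.480
outer loop
vertex -0.783 -0.269 1.689
vertex -0.687 -0.008 1.191
vertex -0.306 -0.379 1.397
endloop
endfacet
facet normal 0.414 -0.388 0.823
outer loop
vertex -0.783 -0.269 1.689
vertex -0.306 -0.379 1.397
vertex 0.047 1.168 1.949
endloop
endfacet

endsolid


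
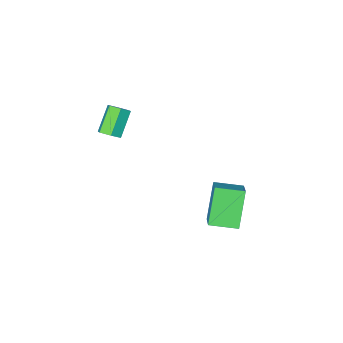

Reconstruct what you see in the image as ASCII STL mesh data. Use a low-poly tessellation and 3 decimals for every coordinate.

solid 
facet normal 0.602 0.368 -0.709
outer loop
vertex 4.596 -3.61 1.752
vertex 4.306 -3.108 1.766
vertex 4.763 -3.188 2.113
endloop
endfacet
facet normal 0.744 -0.579 0.333
outer loop
vertex 4.596 -3.61 1.752
vertex 4.763 -3.188 2.113
vertex 3.704 -4.154 2.8
endloop
endfacet
facet normal 0.744 -0.580 0.331
outer loop
vertex 3.704 -4.154 2.8
vertex 4.763 -3.188 2.113
vertex 3.872 -3.732 3.162
endloop
endfacet
facet normal -0.602 -0.368 0.708
outer loop
vertex 3.704 -4.154 2.8
vertex 3.872 -3.732 3.162
vertex 3.414 -3.652 2.814
endloop
endfacet
facet normal 0.602 0.368 -0.709
outer loop
vertex 4.763 -3.188 2.113
vertex 4.306 -3.108 1.766
vertex 4.473 -2.686 2.127
endloop
endfacet
facet normal 0.622 0.340 0.705
outer loop
vertex 4.763 -3.188 2.113
vertex 4.473 -2.686 2.127
vertex 3.872 -3.732 3.162
endloop
endfacet
facet normal 0.622 0.340 0.705
outer loop
vertex 3.872 -3.732 3.162
vertex 4.473 -2.686 2.127
vertex 3.582 -3.23 3.176
endloop
endfacet
facet normal -0.602 -0.368 0.708
outer loop
vertex 3.872 -3.732 3.162
vertex 3.582 -3.23 3.176
vertex 3.414 -3.652 2.814
endloop
endfacet
facet normal 0.602 0.368 -0.709
outer loop
vertex 4.473 -2.686 2.127
vertex 4.306 -3.108 1.766
vertex 4.016 -2.606 1.78
endloop
endfacet
facet normal -0.122 0.920 0.373
outer loop
vertex 4.473 -2.686 2.127
vertex 4.016 -2.606 1.78
vertex 3.582 -3.23 3.176
endloop
endfacet
facet normal -0.123 0.920 0.373
outer loop
vertex 3.582 -3.23 3.176
vertex 4.016 -2.606 1.78
vertex 3.124 -3.15 2.828
endloop
endfacet
facet normal -0.602 -0.368 0.708
outer loop
vertex 3.582 -3.23 3.176
vertex 3.124 -3.15 2.828
vertex 3.414 -3.652 2.814
endloop
endfacet
facet normal 0.602 0.368 -0.708
outer loop
vertex 4.016 -2.606 1.78
vertex 4.306 -3.108 1.766
vertex 3.848 -3.028 1.418
endloop
endfacet
facet normal -0.744 0.581 -0.332
outer loop
vertex 4.016 -2.606 1.78
vertex 3.848 -3.028 1.418
vertex 3.124 -3.15 2.828
endloop
endfacet
facet normal -0.745 0.579 -0.332
outer loop
vertex 3.124 -3.15 2.828
vertex 3.848 -3.028 1.418
vertex 2.957 -3.572 2.467
endloop
endfacet
facet normal -0.602 -0.368 0.709
outer loop
vertex 3.124 -3.15 2.828
vertex 2.957 -3.572 2.467
vertex 3.414 -3.652 2.814
endloop
endfacet
facet normal 0.602 0.368 -0.708
outer loop
vertex 3.848 -3.028 1.418
vertex 4.306 -3.108 1.766
vertex 4.138 -3.53 1.404
endloop
endfacet
facet normal -0.622 -0.340 -0.705
outer loop
vertex 3.848 -3.028 1.418
vertex 4.138 -3.53 1.404
vertex 2.957 -3.572 2.467
endloop
endfacet
facet normal -0.622 -0.340 -0.705
outer loop
vertex 2.957 -3.572 2.467
vertex 4.138 -3.53 1.404
vertex 3.247 -4.074 2.453
endloop
endfacet
facet normal -0.602 -0.368 0.709
outer loop
vertex 2.957 -3.572 2.467
vertex 3.247 -4.074 2.453
vertex 3.414 -3.652 2.814
endloop
endfacet
facet normal 0.602 0.368 -0.708
outer loop
vertex 4.138 -3.53 1.404
vertex 4.306 -3.108 1.766
vertex 4.596 -3.61 1.752
endloop
endfacet
facet normal 0.123 -0.920 -0.373
outer loop
vertex 4.138 -3.53 1.404
vertex 4.596 -3.61 1.752
vertex 3.247 -4.074 2.453
endloop
endfacet
facet normal 0.122 -0.920 -0.373
outer loop
vertex 3.247 -4.074 2.453
vertex 4.596 -3.61 1.752
vertex 3.704 -4.154 2.8
endloop
endfacet
facet normal -0.602 -0.368 0.709
outer loop
vertex 3.247 -4.074 2.453
vertex 3.704 -4.154 2.8
vertex 3.414 -3.652 2.814
endloop
endfacet
facet normal -0.786 0.602 -0.139
outer loop
vertex 0.856 2.569 0.367
vertex 1.712 3.308 -1.271
vertex 0.271 1.636 -0.36
endloop
endfacet
facet normal -0.430 -0.371 0.823
outer loop
vertex 1.348 0.812 -0.169
vertex 0.856 2.569 0.367
vertex 0.271 1.636 -0.36
endloop
endfacet
facet normal -0.786 0.602 -0.139
outer loop
vertex 0.271 1.636 -0.36
vertex 1.712 3.308 -1.271
vertex 1.127 2.375 -1.998
endloop
endfacet
facet normal -0.443 -0.707 -0.551
outer loop
vertex 1.127 2.375 -1.998
vertex 1.348 0.812 -0.169
vertex 0.271 1.636 -0.36
endloop
endfacet
facet normal 0.443 0.707 0.551
outer loop
vertex 0.856 2.569 0.367
vertex 2.789 2.484 -1.08
vertex 1.712 3.308 -1.271
endloop
endfacet
facet normal -0.430 -0.371 0.823
outer loop
vertex 1.933 1.745 0.558
vertex 0.856 2.569 0.367
vertex 1.348 0.812 -0.169
endloop
endfacet
facet normal 0.443 0.707 0.551
outer loop
vertex 1.933 1.745 0.558
vertex 2.789 2.484 -1.08
vertex 0.856 2.569 0.367
endloop
endfacet
facet normal 0.430 0.371 -0.823
outer loop
vertex 1.712 3.308 -1.271
vertex 2.789 2.484 -1.08
vertex 1.127 2.375 -1.998
endloop
endfacet
facet normal -0.443 -0.707 -0.551
outer loop
vertex 2.204 1.551 -1.807
vertex 1.348 0.812 -0.169
vertex 1.127 2.375 -1.998
endloop
endfacet
facet normal 0.430 0.371 -0.823
outer loop
vertex 1.127 2.375 -1.998
vertex 2.789 2.484 -1.08
vertex 2.204 1.551 -1.807
endloop
endfacet
facet normal 0.786 -0.602 0.139
outer loop
vertex 2.204 1.551 -1.807
vertex 1.933 1.745 0.558
vertex 1.348 0.812 -0.169
endloop
endfacet
facet normal 0.786 -0.602 0.139
outer loop
vertex 2.789 2.484 -1.08
vertex 1.933 1.745 0.558
vertex 2.204 1.551 -1.807
endloop
endfacet

endsolid
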